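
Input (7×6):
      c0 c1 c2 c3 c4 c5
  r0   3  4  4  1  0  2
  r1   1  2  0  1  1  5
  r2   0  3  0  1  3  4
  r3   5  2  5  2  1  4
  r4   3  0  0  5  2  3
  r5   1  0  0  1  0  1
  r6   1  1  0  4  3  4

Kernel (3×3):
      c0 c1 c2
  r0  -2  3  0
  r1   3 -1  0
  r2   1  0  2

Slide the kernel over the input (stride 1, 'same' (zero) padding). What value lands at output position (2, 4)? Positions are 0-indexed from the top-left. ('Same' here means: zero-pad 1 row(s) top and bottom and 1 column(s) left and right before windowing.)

The receptive field on the zero-padded input at this output position is [1 1 5 / 1 3 4 / 2 1 4]. Elementwise product with the kernel and sum: 1·-2 + 1·3 + 1·3 + 3·-1 + 2·1 + 4·2.

11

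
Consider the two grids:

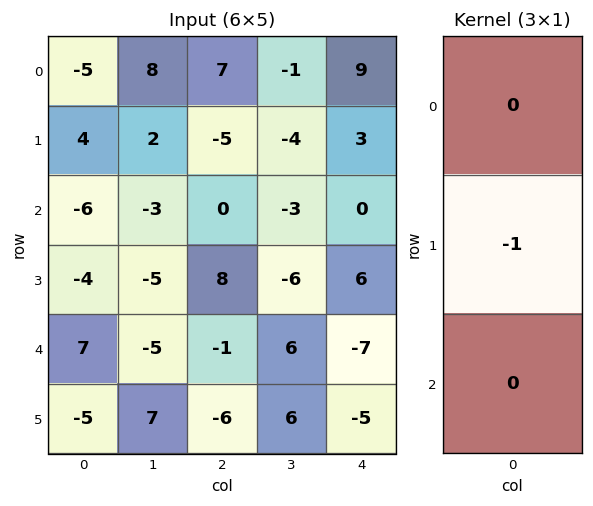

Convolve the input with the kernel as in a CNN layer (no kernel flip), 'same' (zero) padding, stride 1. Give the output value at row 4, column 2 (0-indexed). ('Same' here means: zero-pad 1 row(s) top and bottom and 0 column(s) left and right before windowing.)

The receptive field on the zero-padded input at this output position is [8 / -1 / -6]. Elementwise product with the kernel and sum: -1·-1.

1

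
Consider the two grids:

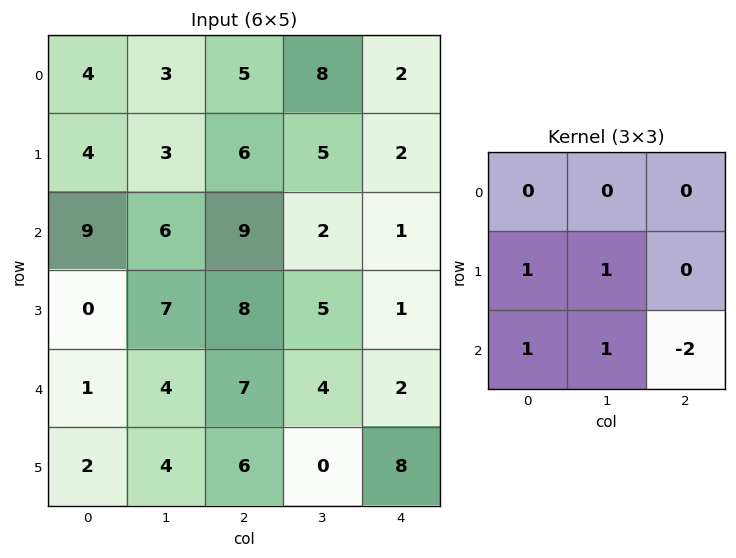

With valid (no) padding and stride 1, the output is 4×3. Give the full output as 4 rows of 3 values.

Output[0,0]: The receptive field on the input at this output position is [4 3 5 / 4 3 6 / 9 6 9]. Elementwise product with the kernel and sum: 4·1 + 3·1 + 9·1 + 6·1 + 9·-2.
Output[0,1]: The receptive field on the input at this output position is [3 5 8 / 3 6 5 / 6 9 2]. Elementwise product with the kernel and sum: 3·1 + 6·1 + 6·1 + 9·1 + 2·-2.

4 20 20
6 20 22
-2 18 20
-1 21 1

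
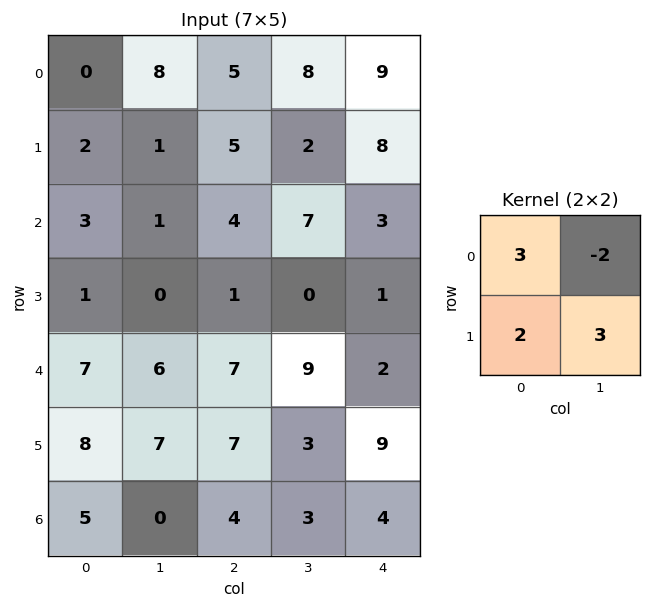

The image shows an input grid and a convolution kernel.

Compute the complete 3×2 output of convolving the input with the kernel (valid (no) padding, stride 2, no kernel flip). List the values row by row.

-9 15
9 0
46 26

Output[0,0]: The receptive field on the input at this output position is [0 8 / 2 1]. Elementwise product with the kernel and sum: 0·3 + 8·-2 + 2·2 + 1·3.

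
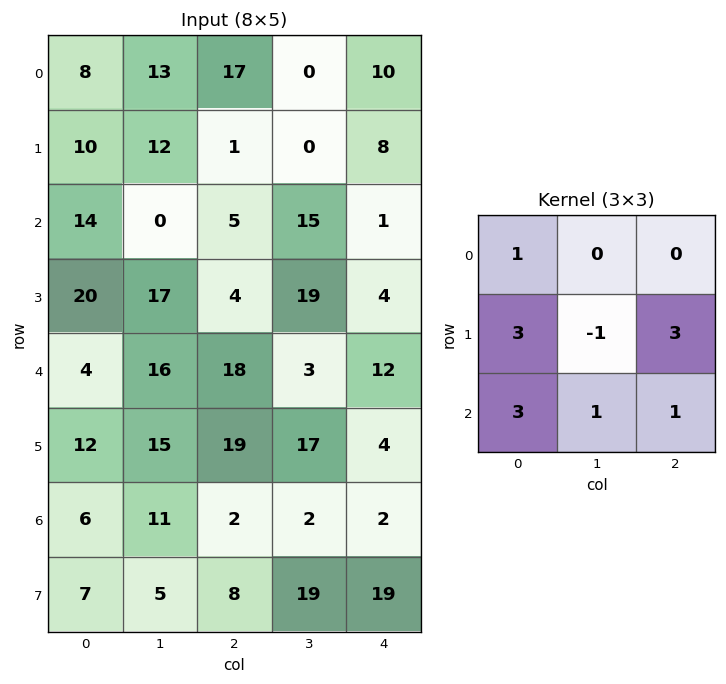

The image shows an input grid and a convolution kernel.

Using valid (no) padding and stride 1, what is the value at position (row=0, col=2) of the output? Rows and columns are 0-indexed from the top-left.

The receptive field on the input at this output position is [17 0 10 / 1 0 8 / 5 15 1]. Elementwise product with the kernel and sum: 17·1 + 1·3 + 0·-1 + 8·3 + 5·3 + 15·1 + 1·1.

75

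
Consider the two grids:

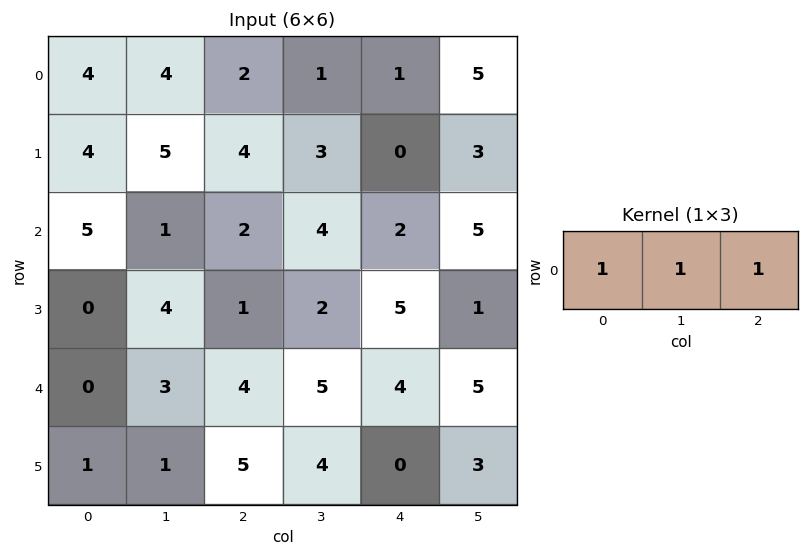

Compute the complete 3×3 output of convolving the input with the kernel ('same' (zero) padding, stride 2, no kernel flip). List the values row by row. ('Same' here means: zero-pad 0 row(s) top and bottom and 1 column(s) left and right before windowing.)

Output[0,0]: The receptive field on the zero-padded input at this output position is [0 4 4]. Elementwise product with the kernel and sum: 0·1 + 4·1 + 4·1.

8 7 7
6 7 11
3 12 14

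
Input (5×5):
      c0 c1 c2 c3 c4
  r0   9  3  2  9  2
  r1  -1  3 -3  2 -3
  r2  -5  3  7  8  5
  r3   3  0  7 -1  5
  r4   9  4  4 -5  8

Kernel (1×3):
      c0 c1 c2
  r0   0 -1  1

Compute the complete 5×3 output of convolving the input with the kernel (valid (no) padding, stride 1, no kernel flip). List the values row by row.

-1 7 -7
-6 5 -5
4 1 -3
7 -8 6
0 -9 13

Output[0,0]: The receptive field on the input at this output position is [9 3 2]. Elementwise product with the kernel and sum: 3·-1 + 2·1.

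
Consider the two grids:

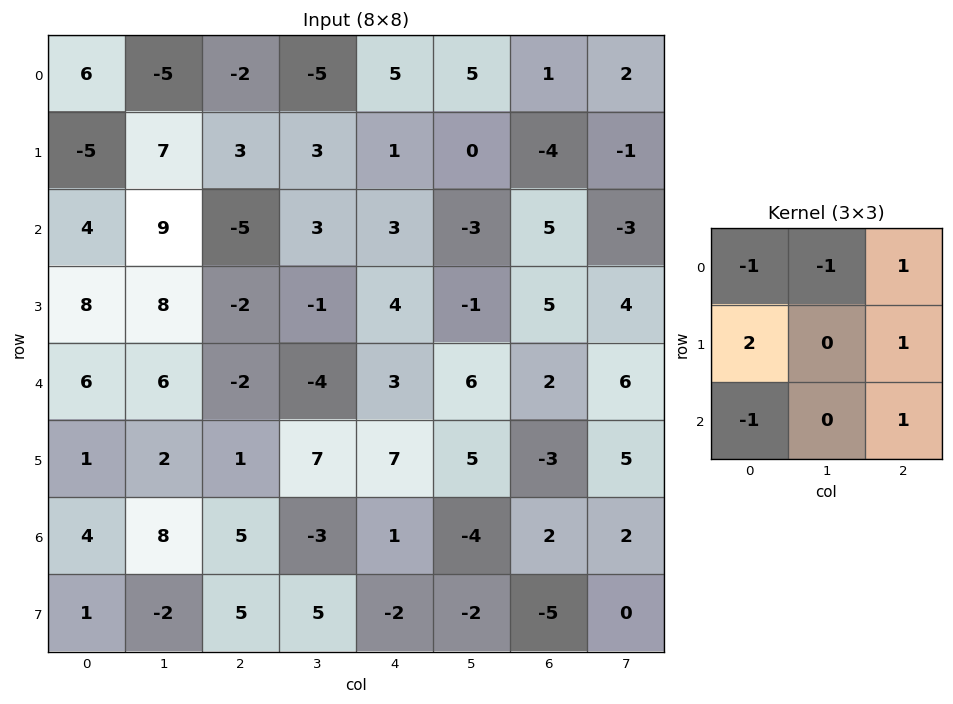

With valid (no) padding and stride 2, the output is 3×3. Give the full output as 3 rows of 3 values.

-19 27 -9
-12 10 17
-10 14 5

Output[0,0]: The receptive field on the input at this output position is [6 -5 -2 / -5 7 3 / 4 9 -5]. Elementwise product with the kernel and sum: 6·-1 + -5·-1 + -2·1 + -5·2 + 3·1 + 4·-1 + -5·1.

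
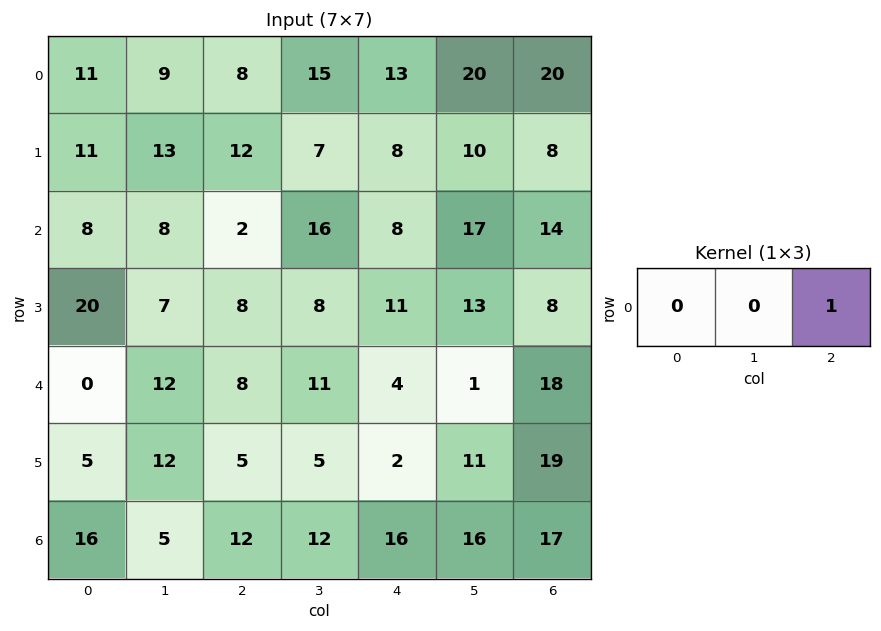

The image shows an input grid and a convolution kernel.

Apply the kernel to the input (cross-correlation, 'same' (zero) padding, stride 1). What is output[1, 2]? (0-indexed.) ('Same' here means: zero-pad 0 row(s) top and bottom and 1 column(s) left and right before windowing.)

The receptive field on the zero-padded input at this output position is [13 12 7]. Elementwise product with the kernel and sum: 7·1.

7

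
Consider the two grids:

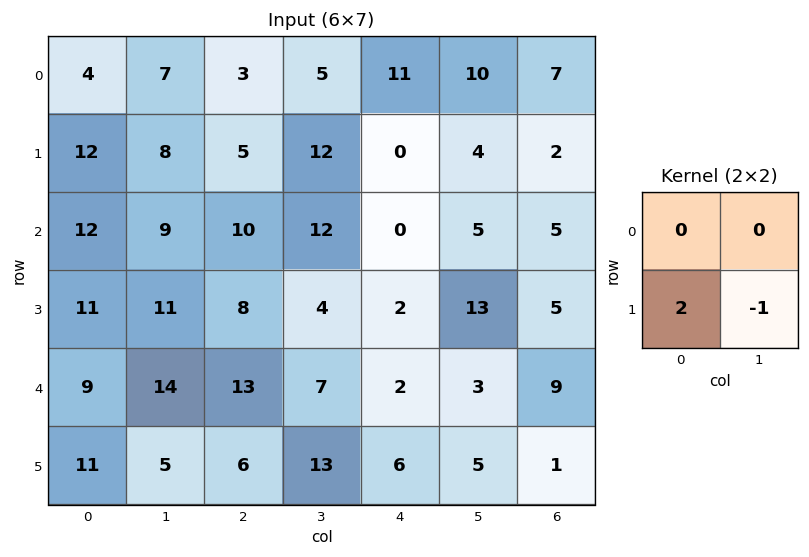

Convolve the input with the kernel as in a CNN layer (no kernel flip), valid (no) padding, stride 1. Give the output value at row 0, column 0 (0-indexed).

16

The receptive field on the input at this output position is [4 7 / 12 8]. Elementwise product with the kernel and sum: 12·2 + 8·-1.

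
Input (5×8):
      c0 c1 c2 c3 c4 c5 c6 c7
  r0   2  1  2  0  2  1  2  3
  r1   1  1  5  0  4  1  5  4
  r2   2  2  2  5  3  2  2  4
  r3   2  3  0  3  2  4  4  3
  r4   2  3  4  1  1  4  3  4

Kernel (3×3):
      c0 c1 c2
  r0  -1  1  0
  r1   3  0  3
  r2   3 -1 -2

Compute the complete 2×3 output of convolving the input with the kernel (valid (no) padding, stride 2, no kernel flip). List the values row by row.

17 20 29
1 18 10

Output[0,0]: The receptive field on the input at this output position is [2 1 2 / 1 1 5 / 2 2 2]. Elementwise product with the kernel and sum: 2·-1 + 1·1 + 1·3 + 5·3 + 2·3 + 2·-1 + 2·-2.
Output[0,1]: The receptive field on the input at this output position is [2 0 2 / 5 0 4 / 2 5 3]. Elementwise product with the kernel and sum: 2·-1 + 0·1 + 5·3 + 4·3 + 2·3 + 5·-1 + 3·-2.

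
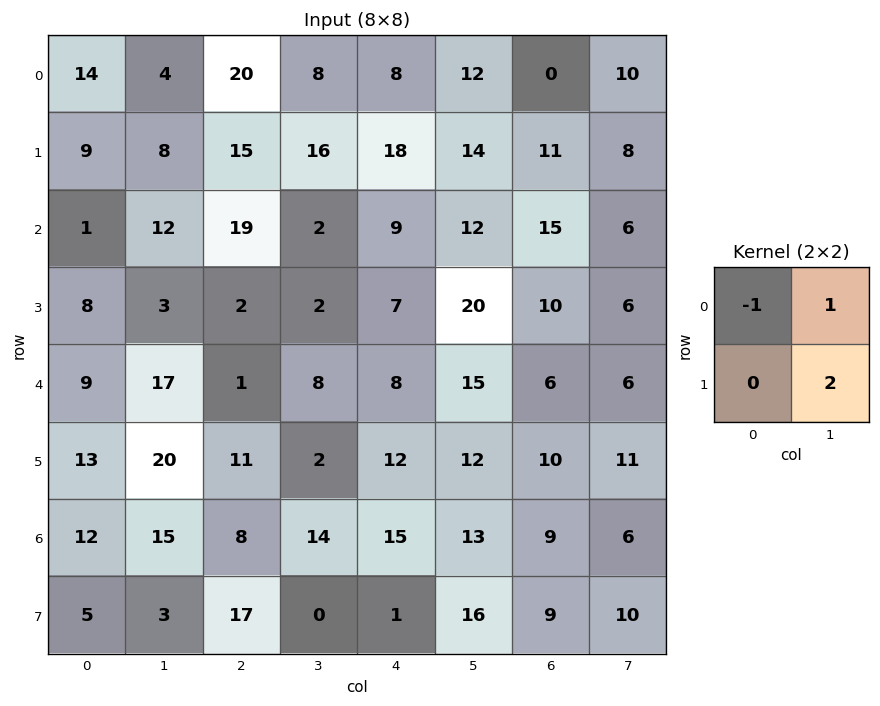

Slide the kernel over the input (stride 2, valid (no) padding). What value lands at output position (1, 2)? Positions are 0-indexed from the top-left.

The receptive field on the input at this output position is [9 12 / 7 20]. Elementwise product with the kernel and sum: 9·-1 + 12·1 + 20·2.

43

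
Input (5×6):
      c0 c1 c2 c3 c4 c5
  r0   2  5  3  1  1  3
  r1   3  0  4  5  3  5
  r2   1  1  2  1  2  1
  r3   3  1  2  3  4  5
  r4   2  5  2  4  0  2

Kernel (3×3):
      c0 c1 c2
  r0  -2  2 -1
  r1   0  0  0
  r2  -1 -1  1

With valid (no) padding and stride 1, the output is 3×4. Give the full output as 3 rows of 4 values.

Output[0,0]: The receptive field on the input at this output position is [2 5 3 / 3 0 4 / 1 1 2]. Elementwise product with the kernel and sum: 2·-2 + 5·2 + 3·-1 + 1·-1 + 1·-1 + 2·1.
Output[0,1]: The receptive field on the input at this output position is [5 3 1 / 0 4 5 / 1 2 1]. Elementwise product with the kernel and sum: 5·-2 + 3·2 + 1·-1 + 1·-1 + 2·-1 + 1·1.

3 -7 -6 -5
-12 3 -2 -11
-7 -2 -10 -1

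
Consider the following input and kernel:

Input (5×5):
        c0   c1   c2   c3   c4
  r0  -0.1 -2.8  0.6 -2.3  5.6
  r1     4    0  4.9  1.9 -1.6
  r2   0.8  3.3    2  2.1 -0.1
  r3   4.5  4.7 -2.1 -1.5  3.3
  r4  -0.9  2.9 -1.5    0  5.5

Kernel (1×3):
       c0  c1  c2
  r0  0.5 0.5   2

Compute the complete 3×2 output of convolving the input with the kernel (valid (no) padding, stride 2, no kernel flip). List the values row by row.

Output[0,0]: The receptive field on the input at this output position is [-0.1 -2.8 0.6]. Elementwise product with the kernel and sum: -0.1·0.5 + -2.8·0.5 + 0.6·2.

-0.25 10.35
6.05 1.85
-2 10.25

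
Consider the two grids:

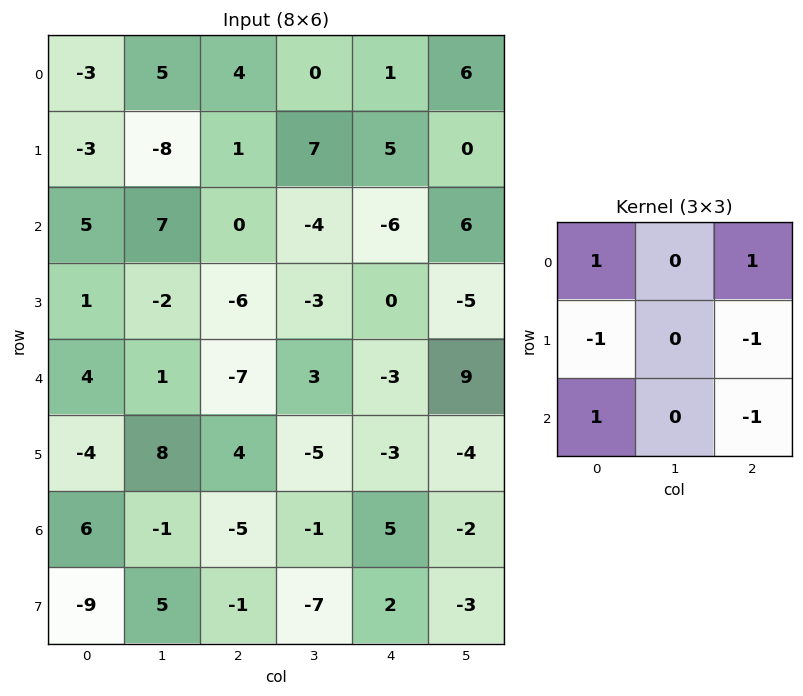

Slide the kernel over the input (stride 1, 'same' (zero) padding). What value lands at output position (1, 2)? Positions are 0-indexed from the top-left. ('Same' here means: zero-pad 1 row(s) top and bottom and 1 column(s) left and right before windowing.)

17

The receptive field on the zero-padded input at this output position is [5 4 0 / -8 1 7 / 7 0 -4]. Elementwise product with the kernel and sum: 5·1 + 0·1 + -8·-1 + 7·-1 + 7·1 + -4·-1.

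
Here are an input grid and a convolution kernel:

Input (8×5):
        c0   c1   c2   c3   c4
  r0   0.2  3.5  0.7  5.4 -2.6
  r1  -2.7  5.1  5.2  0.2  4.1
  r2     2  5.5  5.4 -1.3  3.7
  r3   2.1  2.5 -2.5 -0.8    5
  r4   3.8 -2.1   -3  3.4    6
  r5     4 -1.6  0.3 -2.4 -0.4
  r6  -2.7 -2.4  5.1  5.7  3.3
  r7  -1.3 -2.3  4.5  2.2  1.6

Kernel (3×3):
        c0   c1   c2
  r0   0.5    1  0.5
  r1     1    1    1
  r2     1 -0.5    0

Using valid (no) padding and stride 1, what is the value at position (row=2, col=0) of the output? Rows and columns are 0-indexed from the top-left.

16.15

The receptive field on the input at this output position is [2 5.5 5.4 / 2.1 2.5 -2.5 / 3.8 -2.1 -3]. Elementwise product with the kernel and sum: 2·0.5 + 5.5·1 + 5.4·0.5 + 2.1·1 + 2.5·1 + -2.5·1 + 3.8·1 + -2.1·-0.5.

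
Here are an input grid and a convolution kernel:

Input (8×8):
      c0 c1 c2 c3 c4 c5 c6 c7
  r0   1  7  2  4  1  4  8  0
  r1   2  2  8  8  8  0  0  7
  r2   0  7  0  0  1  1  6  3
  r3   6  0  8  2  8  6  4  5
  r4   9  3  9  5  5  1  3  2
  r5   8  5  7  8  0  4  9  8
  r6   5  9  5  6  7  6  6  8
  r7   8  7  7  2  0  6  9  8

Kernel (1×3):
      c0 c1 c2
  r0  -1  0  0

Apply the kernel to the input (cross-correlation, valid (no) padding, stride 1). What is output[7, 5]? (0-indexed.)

The receptive field on the input at this output position is [6 9 8]. Elementwise product with the kernel and sum: 6·-1.

-6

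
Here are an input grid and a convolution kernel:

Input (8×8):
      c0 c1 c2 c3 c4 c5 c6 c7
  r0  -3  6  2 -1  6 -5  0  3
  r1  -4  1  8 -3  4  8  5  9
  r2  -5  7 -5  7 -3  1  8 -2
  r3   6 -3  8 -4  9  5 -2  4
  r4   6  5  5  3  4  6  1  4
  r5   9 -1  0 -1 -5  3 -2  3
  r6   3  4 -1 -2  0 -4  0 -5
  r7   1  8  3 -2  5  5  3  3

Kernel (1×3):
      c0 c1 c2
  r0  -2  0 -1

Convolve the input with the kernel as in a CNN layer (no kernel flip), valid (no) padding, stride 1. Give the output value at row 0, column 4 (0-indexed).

The receptive field on the input at this output position is [6 -5 0]. Elementwise product with the kernel and sum: 6·-2 + 0·-1.

-12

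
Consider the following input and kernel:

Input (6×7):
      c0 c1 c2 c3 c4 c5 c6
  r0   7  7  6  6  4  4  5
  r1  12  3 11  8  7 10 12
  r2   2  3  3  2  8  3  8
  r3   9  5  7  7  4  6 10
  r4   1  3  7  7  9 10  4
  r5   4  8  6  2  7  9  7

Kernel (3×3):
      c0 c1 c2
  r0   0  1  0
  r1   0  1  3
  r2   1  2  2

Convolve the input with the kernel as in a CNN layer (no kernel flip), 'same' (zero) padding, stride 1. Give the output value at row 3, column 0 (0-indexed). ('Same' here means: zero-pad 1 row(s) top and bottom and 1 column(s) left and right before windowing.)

The receptive field on the zero-padded input at this output position is [0 2 3 / 0 9 5 / 0 1 3]. Elementwise product with the kernel and sum: 2·1 + 9·1 + 5·3 + 0·1 + 1·2 + 3·2.

34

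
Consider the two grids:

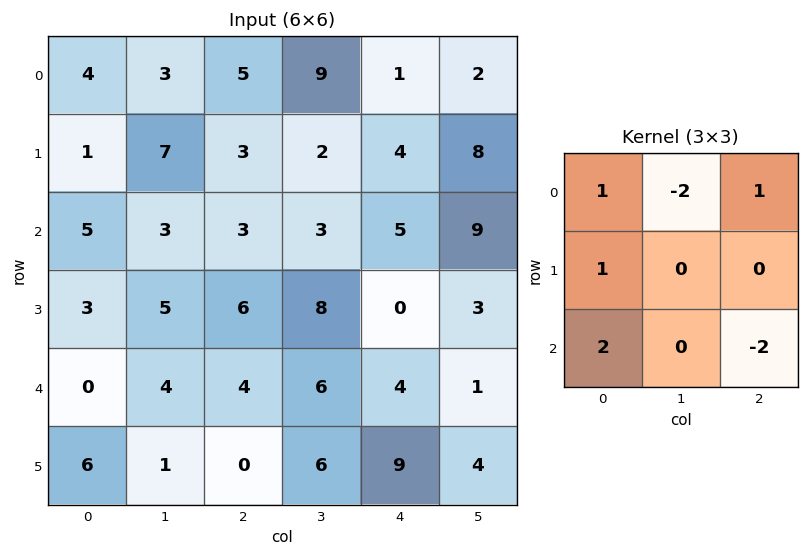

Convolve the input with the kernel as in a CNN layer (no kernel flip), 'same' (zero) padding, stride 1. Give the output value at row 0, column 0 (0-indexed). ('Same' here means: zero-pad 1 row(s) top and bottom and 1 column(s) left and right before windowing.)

The receptive field on the zero-padded input at this output position is [0 0 0 / 0 4 3 / 0 1 7]. Elementwise product with the kernel and sum: 0·1 + 0·-2 + 0·1 + 0·1 + 0·2 + 7·-2.

-14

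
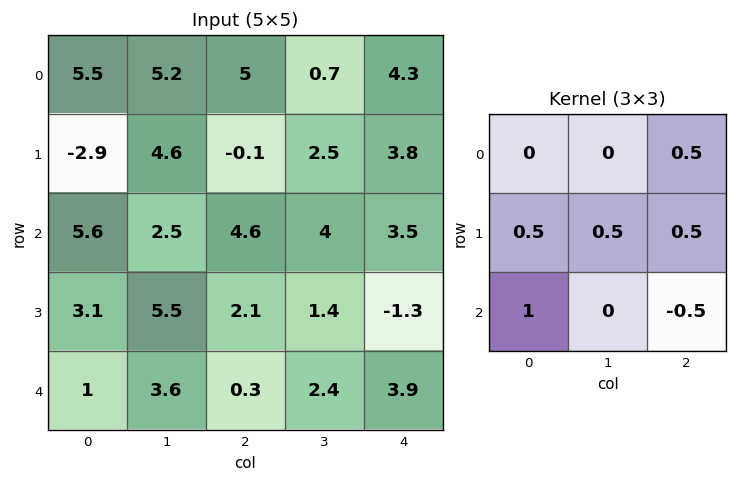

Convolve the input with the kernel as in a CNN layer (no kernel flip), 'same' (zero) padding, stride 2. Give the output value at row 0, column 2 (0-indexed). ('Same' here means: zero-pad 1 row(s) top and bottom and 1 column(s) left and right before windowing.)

The receptive field on the zero-padded input at this output position is [0 0 0 / 0.7 4.3 0 / 2.5 3.8 0]. Elementwise product with the kernel and sum: 0·0.5 + 0.7·0.5 + 4.3·0.5 + 0·0.5 + 2.5·1 + 0·-0.5.

5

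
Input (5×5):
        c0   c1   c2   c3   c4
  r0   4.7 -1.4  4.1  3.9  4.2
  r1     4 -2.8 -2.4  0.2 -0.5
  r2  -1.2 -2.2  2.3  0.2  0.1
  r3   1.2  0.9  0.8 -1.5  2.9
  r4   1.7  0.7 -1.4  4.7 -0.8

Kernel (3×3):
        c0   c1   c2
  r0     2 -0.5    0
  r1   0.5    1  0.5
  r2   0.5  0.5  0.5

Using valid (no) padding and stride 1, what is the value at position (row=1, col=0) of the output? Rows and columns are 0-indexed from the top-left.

9.2

The receptive field on the input at this output position is [4 -2.8 -2.4 / -1.2 -2.2 2.3 / 1.2 0.9 0.8]. Elementwise product with the kernel and sum: 4·2 + -2.8·-0.5 + -1.2·0.5 + -2.2·1 + 2.3·0.5 + 1.2·0.5 + 0.9·0.5 + 0.8·0.5.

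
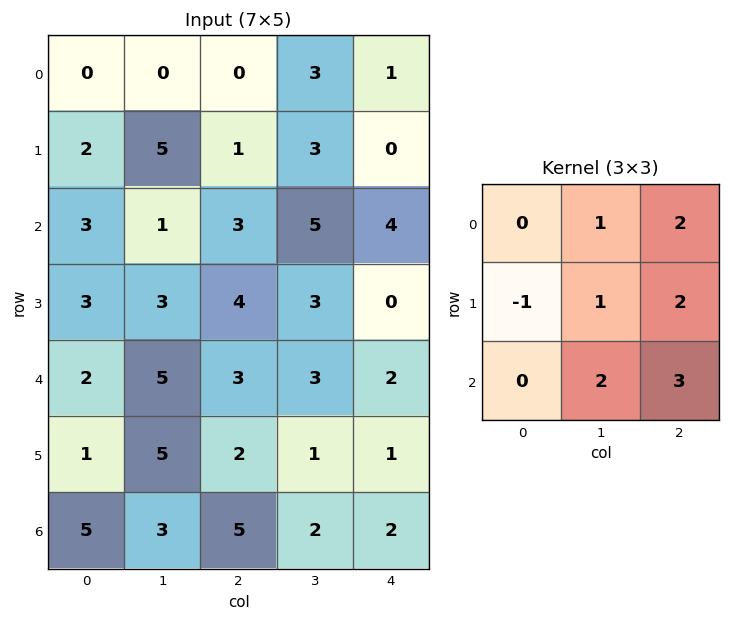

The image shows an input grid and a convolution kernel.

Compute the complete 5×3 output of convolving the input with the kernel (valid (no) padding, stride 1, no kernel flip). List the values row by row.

16 29 29
29 36 19
34 35 24
36 21 12
40 24 18

Output[0,0]: The receptive field on the input at this output position is [0 0 0 / 2 5 1 / 3 1 3]. Elementwise product with the kernel and sum: 0·1 + 0·2 + 2·-1 + 5·1 + 1·2 + 1·2 + 3·3.
Output[0,1]: The receptive field on the input at this output position is [0 0 3 / 5 1 3 / 1 3 5]. Elementwise product with the kernel and sum: 0·1 + 3·2 + 5·-1 + 1·1 + 3·2 + 3·2 + 5·3.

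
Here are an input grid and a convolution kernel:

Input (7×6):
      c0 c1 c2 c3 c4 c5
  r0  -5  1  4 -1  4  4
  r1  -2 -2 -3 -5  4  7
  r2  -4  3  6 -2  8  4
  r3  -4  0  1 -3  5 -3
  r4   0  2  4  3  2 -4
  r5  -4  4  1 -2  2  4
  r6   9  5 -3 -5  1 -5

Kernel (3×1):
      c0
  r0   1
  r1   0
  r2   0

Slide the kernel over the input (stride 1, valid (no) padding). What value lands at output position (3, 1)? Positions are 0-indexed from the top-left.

0

The receptive field on the input at this output position is [0 / 2 / 4]. Elementwise product with the kernel and sum: 0·1.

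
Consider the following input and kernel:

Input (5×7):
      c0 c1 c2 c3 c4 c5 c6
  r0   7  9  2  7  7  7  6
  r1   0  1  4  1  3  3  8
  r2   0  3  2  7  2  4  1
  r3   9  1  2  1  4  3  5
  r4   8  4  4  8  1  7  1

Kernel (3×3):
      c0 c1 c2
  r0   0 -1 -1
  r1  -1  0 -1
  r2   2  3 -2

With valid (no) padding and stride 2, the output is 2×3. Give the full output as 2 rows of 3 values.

Output[0,0]: The receptive field on the input at this output position is [7 9 2 / 0 1 4 / 0 3 2]. Elementwise product with the kernel and sum: 9·-1 + 2·-1 + 0·-1 + 4·-1 + 0·2 + 3·3 + 2·-2.
Output[0,1]: The receptive field on the input at this output position is [2 7 7 / 4 1 3 / 2 7 2]. Elementwise product with the kernel and sum: 7·-1 + 7·-1 + 4·-1 + 3·-1 + 2·2 + 7·3 + 2·-2.

-10 0 -10
4 15 7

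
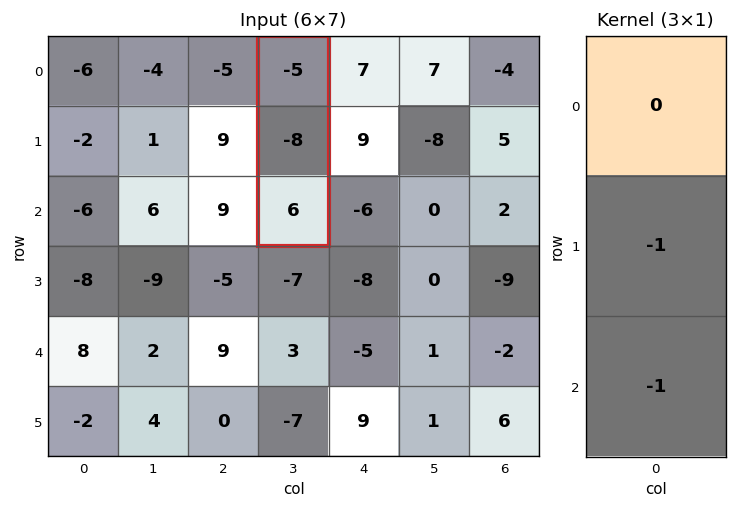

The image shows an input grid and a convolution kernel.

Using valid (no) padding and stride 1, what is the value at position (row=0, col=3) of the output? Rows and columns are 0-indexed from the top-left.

The receptive field on the input at this output position is [-5 / -8 / 6]. Elementwise product with the kernel and sum: -8·-1 + 6·-1.

2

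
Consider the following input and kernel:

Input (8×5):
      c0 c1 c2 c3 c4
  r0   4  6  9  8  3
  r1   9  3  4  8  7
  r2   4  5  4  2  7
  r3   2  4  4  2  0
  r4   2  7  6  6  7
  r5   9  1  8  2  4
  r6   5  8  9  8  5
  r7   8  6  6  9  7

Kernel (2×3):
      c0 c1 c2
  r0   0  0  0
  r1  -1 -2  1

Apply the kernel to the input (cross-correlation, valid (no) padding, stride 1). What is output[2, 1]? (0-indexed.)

The receptive field on the input at this output position is [5 4 2 / 4 4 2]. Elementwise product with the kernel and sum: 4·-1 + 4·-2 + 2·1.

-10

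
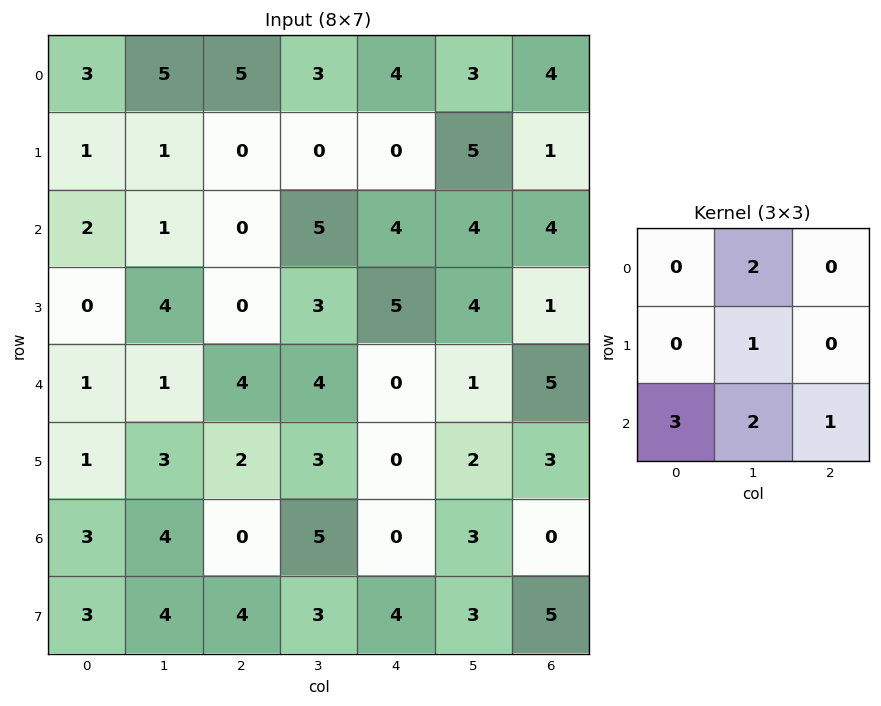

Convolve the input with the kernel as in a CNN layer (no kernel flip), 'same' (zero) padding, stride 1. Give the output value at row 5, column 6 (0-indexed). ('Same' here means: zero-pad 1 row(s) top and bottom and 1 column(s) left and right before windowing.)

22

The receptive field on the zero-padded input at this output position is [1 5 0 / 2 3 0 / 3 0 0]. Elementwise product with the kernel and sum: 5·2 + 3·1 + 3·3 + 0·2 + 0·1.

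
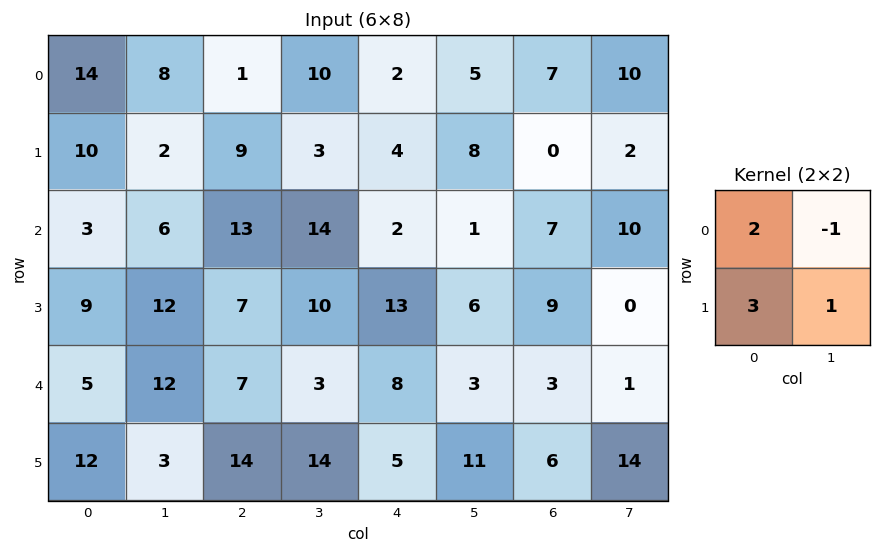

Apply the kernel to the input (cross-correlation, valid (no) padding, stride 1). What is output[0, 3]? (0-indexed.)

31

The receptive field on the input at this output position is [10 2 / 3 4]. Elementwise product with the kernel and sum: 10·2 + 2·-1 + 3·3 + 4·1.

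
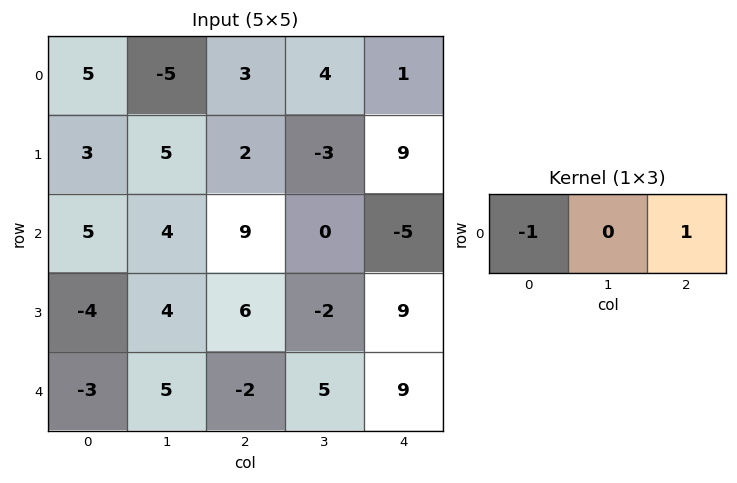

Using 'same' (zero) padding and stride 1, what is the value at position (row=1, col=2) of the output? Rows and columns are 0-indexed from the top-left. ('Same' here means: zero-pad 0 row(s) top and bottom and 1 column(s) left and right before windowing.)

-8

The receptive field on the zero-padded input at this output position is [5 2 -3]. Elementwise product with the kernel and sum: 5·-1 + -3·1.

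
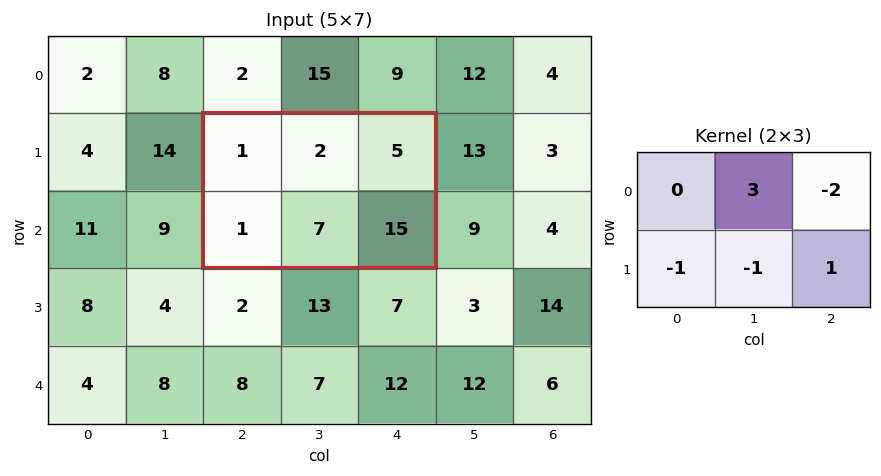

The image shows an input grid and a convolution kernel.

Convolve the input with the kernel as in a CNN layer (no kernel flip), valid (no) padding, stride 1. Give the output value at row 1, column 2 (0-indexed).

3

The receptive field on the input at this output position is [1 2 5 / 1 7 15]. Elementwise product with the kernel and sum: 2·3 + 5·-2 + 1·-1 + 7·-1 + 15·1.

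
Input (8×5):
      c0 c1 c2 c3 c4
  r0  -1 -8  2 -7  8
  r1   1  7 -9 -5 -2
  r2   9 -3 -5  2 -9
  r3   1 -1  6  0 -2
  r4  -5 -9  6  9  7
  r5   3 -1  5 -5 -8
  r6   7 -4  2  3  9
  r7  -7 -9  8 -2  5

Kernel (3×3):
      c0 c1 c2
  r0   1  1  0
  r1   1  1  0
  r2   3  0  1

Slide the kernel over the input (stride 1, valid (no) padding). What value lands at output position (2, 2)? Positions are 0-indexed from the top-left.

28

The receptive field on the input at this output position is [-5 2 -9 / 6 0 -2 / 6 9 7]. Elementwise product with the kernel and sum: -5·1 + 2·1 + 6·1 + 0·1 + 6·3 + 7·1.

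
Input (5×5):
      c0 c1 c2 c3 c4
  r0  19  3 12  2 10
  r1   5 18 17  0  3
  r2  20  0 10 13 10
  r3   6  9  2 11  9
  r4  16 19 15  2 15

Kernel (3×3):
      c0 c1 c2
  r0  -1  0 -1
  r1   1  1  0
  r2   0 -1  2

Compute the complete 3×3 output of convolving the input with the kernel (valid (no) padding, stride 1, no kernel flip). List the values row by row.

12 46 2
-7 12 10
-4 -13 21

Output[0,0]: The receptive field on the input at this output position is [19 3 12 / 5 18 17 / 20 0 10]. Elementwise product with the kernel and sum: 19·-1 + 12·-1 + 5·1 + 18·1 + 0·-1 + 10·2.
Output[0,1]: The receptive field on the input at this output position is [3 12 2 / 18 17 0 / 0 10 13]. Elementwise product with the kernel and sum: 3·-1 + 2·-1 + 18·1 + 17·1 + 10·-1 + 13·2.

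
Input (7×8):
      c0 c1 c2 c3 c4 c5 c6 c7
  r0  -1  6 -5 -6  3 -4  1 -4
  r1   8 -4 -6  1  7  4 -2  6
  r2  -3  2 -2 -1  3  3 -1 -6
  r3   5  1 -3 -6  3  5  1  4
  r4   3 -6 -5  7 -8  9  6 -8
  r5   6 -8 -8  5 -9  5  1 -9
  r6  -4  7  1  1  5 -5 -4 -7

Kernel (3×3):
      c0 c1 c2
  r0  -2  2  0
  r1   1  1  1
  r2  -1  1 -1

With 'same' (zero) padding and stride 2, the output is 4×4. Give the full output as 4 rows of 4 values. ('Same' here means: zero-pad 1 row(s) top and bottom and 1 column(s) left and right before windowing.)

Output[0,0]: The receptive field on the zero-padded input at this output position is [0 0 0 / 0 -1 6 / 0 8 -4]. Elementwise product with the kernel and sum: 0·-2 + 0·2 + 0·1 + -1·1 + 6·1 + 0·-1 + 8·1 + -4·-1.

17 -8 -5 -19
19 -3 21 -24
21 -17 7 4
15 9 -27 -24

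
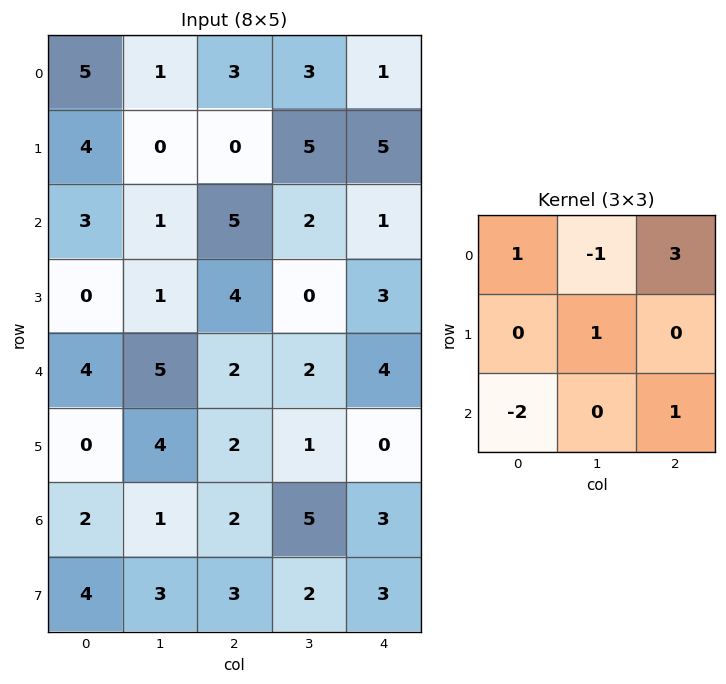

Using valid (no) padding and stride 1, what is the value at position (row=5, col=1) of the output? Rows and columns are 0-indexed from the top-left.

3

The receptive field on the input at this output position is [4 2 1 / 1 2 5 / 3 3 2]. Elementwise product with the kernel and sum: 4·1 + 2·-1 + 1·3 + 2·1 + 3·-2 + 2·1.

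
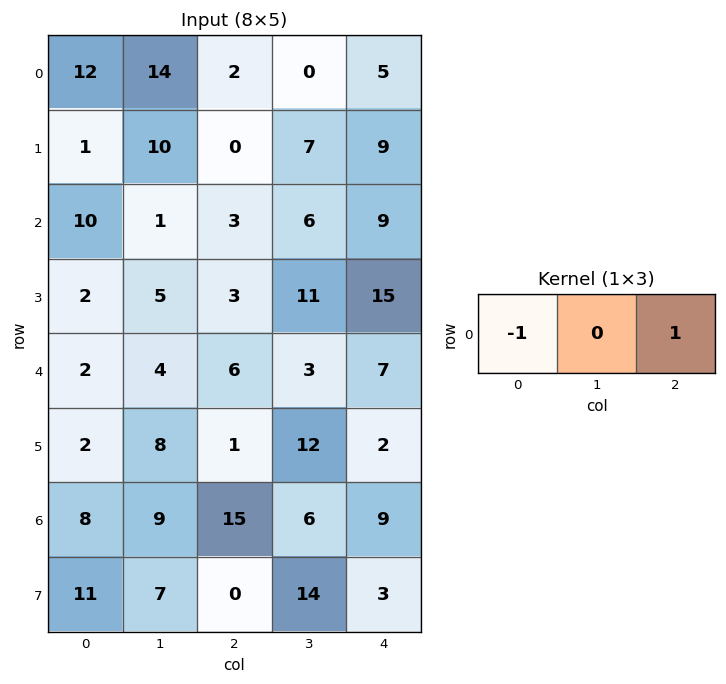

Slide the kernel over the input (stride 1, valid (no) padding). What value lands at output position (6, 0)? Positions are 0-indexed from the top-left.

7

The receptive field on the input at this output position is [8 9 15]. Elementwise product with the kernel and sum: 8·-1 + 15·1.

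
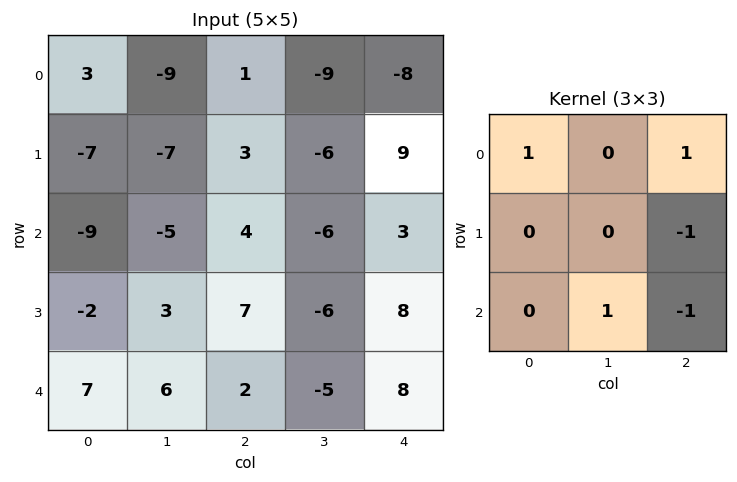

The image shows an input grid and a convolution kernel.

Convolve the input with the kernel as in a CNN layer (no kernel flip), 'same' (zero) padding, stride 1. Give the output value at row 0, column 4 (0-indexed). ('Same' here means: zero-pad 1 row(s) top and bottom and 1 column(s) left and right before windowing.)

9

The receptive field on the zero-padded input at this output position is [0 0 0 / -9 -8 0 / -6 9 0]. Elementwise product with the kernel and sum: 0·1 + 0·1 + 0·-1 + 9·1 + 0·-1.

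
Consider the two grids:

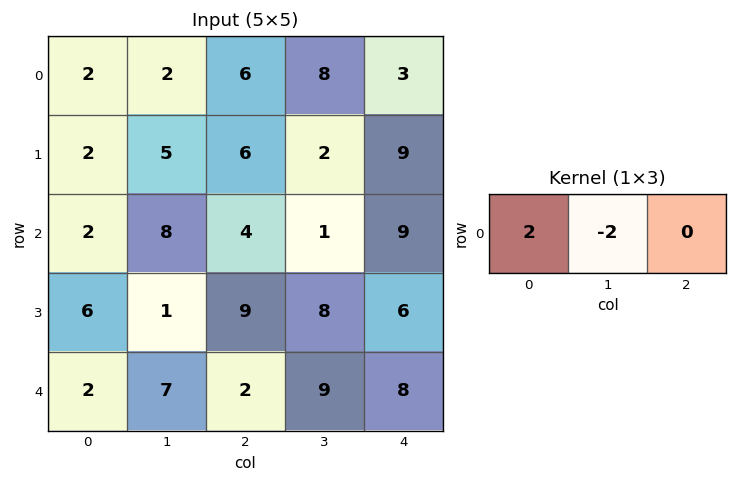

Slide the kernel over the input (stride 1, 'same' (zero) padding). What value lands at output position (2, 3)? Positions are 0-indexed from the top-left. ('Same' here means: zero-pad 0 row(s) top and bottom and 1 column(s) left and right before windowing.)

6

The receptive field on the zero-padded input at this output position is [4 1 9]. Elementwise product with the kernel and sum: 4·2 + 1·-2.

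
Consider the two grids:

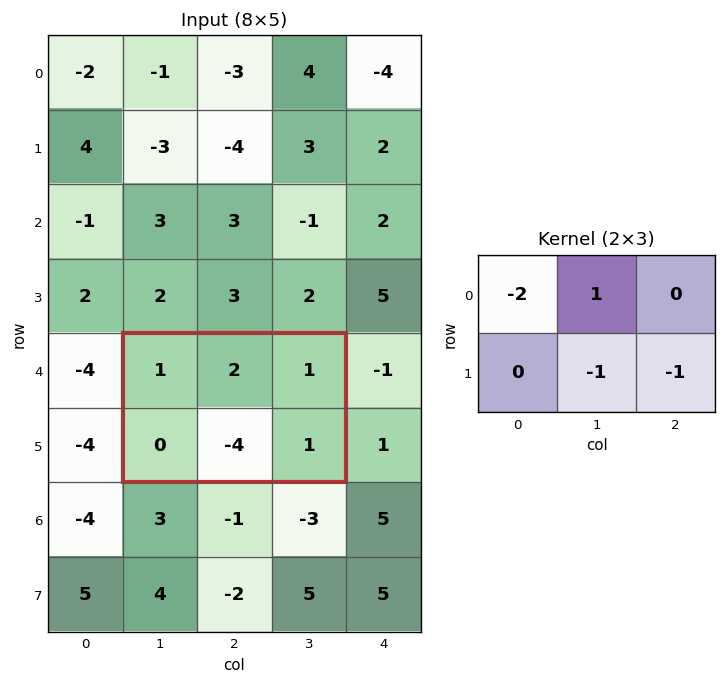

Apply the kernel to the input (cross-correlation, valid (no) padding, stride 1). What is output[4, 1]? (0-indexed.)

The receptive field on the input at this output position is [1 2 1 / 0 -4 1]. Elementwise product with the kernel and sum: 1·-2 + 2·1 + -4·-1 + 1·-1.

3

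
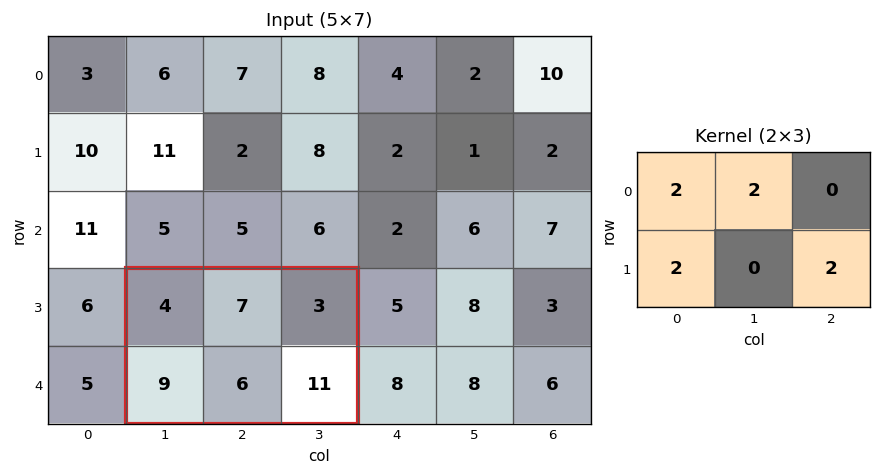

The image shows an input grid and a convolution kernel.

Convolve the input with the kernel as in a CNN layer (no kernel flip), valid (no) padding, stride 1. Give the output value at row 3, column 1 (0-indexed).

62

The receptive field on the input at this output position is [4 7 3 / 9 6 11]. Elementwise product with the kernel and sum: 4·2 + 7·2 + 9·2 + 11·2.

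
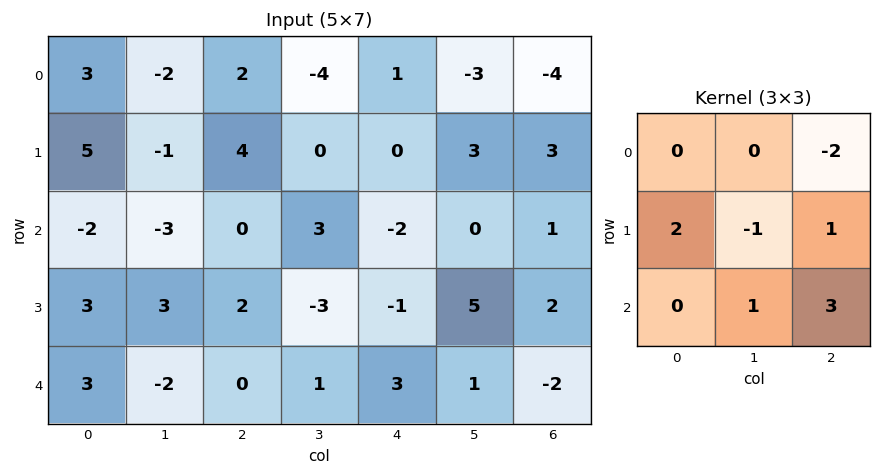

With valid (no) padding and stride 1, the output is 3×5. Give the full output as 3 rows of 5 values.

Output[0,0]: The receptive field on the input at this output position is [3 -2 2 / 5 -1 4 / -2 -3 0]. Elementwise product with the kernel and sum: 2·-2 + 5·2 + -1·-1 + 4·1 + -3·1 + 0·3.
Output[0,1]: The receptive field on the input at this output position is [-2 2 -4 / -1 4 0 / -3 0 3]. Elementwise product with the kernel and sum: -4·-2 + -1·2 + 4·-1 + 0·1 + 0·1 + 3·3.

8 11 3 7 11
0 -10 -11 16 2
3 -2 20 6 -12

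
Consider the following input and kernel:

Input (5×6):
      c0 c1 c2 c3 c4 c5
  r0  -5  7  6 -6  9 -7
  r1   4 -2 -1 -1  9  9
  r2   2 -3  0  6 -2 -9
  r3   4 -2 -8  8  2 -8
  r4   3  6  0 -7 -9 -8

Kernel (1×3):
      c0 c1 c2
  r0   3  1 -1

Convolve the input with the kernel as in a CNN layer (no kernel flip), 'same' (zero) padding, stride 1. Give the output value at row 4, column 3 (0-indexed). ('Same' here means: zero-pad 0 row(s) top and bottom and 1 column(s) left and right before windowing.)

The receptive field on the zero-padded input at this output position is [0 -7 -9]. Elementwise product with the kernel and sum: 0·3 + -7·1 + -9·-1.

2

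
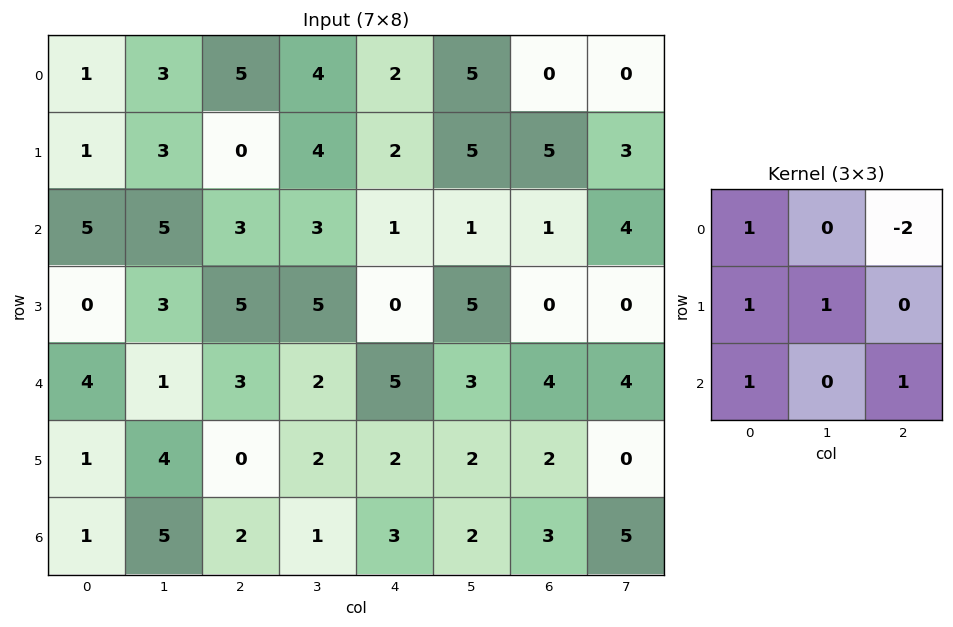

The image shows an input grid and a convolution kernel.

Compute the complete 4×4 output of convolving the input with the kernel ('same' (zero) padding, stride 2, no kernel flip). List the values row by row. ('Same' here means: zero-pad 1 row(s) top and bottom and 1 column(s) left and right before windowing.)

Output[0,0]: The receptive field on the zero-padded input at this output position is [0 0 0 / 0 1 3 / 0 1 3]. Elementwise product with the kernel and sum: 0·1 + 0·-2 + 0·1 + 1·1 + 0·1 + 3·1.

4 15 15 13
2 11 8 6
2 3 6 14
-7 7 2 7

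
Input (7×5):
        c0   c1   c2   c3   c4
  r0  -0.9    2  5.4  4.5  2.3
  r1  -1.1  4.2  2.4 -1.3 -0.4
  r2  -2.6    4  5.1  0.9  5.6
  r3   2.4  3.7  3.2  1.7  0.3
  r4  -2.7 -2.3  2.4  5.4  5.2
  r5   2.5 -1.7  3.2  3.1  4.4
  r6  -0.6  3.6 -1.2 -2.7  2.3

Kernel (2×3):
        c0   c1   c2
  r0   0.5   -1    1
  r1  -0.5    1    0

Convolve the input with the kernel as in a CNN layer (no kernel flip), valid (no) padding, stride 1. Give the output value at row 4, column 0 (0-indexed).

0.4

The receptive field on the input at this output position is [-2.7 -2.3 2.4 / 2.5 -1.7 3.2]. Elementwise product with the kernel and sum: -2.7·0.5 + -2.3·-1 + 2.4·1 + 2.5·-0.5 + -1.7·1.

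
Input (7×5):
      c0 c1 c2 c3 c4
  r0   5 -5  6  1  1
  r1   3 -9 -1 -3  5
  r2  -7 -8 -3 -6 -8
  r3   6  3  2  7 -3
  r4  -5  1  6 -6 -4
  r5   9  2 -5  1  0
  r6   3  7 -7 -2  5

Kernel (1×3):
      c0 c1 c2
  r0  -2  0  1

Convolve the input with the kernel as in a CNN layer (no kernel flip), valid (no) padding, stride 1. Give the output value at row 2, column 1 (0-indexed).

10

The receptive field on the input at this output position is [-8 -3 -6]. Elementwise product with the kernel and sum: -8·-2 + -6·1.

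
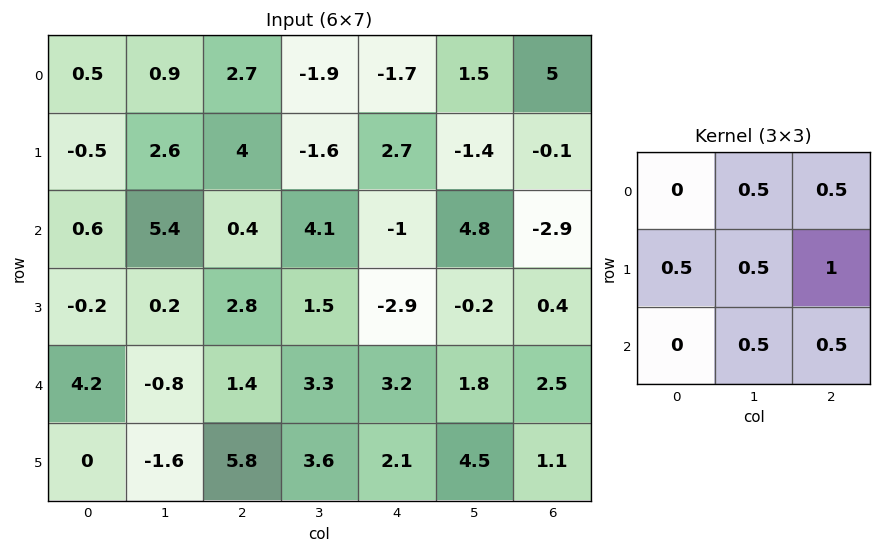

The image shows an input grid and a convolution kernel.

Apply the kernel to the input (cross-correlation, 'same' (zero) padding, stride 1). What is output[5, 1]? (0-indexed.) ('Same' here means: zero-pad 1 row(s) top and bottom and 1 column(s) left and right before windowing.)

The receptive field on the zero-padded input at this output position is [4.2 -0.8 1.4 / 0 -1.6 5.8 / 0 0 0]. Elementwise product with the kernel and sum: -0.8·0.5 + 1.4·0.5 + 0·0.5 + -1.6·0.5 + 5.8·1 + 0·0.5 + 0·0.5.

5.3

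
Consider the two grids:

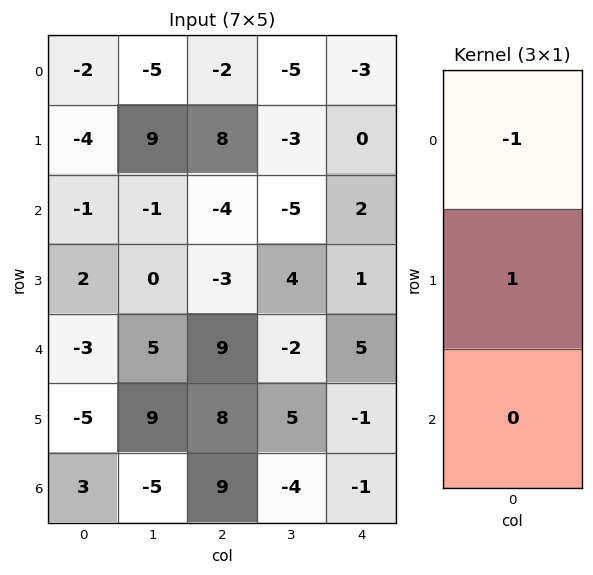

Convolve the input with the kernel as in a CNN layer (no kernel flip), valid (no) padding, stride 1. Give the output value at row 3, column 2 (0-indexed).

The receptive field on the input at this output position is [-3 / 9 / 8]. Elementwise product with the kernel and sum: -3·-1 + 9·1.

12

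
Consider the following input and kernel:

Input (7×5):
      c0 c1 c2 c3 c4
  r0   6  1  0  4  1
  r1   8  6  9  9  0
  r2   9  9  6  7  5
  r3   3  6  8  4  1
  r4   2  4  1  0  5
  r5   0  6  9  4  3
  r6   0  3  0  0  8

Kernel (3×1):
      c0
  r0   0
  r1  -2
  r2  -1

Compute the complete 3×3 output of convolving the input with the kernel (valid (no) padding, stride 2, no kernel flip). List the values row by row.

Output[0,0]: The receptive field on the input at this output position is [6 / 8 / 9]. Elementwise product with the kernel and sum: 8·-2 + 9·-1.

-25 -24 -5
-8 -17 -7
0 -18 -14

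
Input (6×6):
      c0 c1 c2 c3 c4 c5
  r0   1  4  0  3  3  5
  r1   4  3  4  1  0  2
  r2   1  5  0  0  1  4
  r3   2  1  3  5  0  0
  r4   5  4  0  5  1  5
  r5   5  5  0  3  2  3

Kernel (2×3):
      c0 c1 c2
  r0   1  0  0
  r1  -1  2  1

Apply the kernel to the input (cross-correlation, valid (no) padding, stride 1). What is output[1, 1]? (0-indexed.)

The receptive field on the input at this output position is [3 4 1 / 5 0 0]. Elementwise product with the kernel and sum: 3·1 + 5·-1 + 0·2 + 0·1.

-2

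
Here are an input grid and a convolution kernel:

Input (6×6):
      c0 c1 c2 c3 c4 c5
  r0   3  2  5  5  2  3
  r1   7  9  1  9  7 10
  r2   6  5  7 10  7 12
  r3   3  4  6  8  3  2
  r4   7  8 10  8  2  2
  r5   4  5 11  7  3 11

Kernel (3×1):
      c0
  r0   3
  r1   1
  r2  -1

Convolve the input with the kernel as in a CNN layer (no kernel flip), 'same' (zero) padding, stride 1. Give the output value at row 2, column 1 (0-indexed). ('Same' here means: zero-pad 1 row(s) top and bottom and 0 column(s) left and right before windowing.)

The receptive field on the zero-padded input at this output position is [9 / 5 / 4]. Elementwise product with the kernel and sum: 9·3 + 5·1 + 4·-1.

28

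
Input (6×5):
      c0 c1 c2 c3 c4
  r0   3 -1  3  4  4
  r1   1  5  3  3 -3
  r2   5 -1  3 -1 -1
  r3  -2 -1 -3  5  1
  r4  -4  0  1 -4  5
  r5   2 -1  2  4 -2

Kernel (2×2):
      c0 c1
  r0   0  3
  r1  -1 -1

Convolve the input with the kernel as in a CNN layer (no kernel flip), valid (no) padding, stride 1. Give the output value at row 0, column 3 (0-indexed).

The receptive field on the input at this output position is [4 4 / 3 -3]. Elementwise product with the kernel and sum: 4·3 + 3·-1 + -3·-1.

12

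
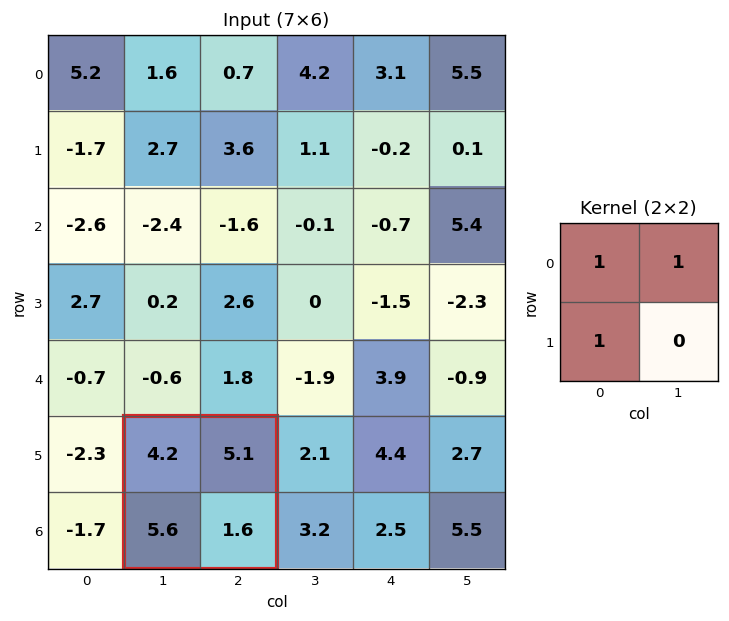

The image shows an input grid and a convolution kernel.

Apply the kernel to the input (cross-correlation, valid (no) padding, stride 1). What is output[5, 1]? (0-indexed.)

The receptive field on the input at this output position is [4.2 5.1 / 5.6 1.6]. Elementwise product with the kernel and sum: 4.2·1 + 5.1·1 + 5.6·1.

14.9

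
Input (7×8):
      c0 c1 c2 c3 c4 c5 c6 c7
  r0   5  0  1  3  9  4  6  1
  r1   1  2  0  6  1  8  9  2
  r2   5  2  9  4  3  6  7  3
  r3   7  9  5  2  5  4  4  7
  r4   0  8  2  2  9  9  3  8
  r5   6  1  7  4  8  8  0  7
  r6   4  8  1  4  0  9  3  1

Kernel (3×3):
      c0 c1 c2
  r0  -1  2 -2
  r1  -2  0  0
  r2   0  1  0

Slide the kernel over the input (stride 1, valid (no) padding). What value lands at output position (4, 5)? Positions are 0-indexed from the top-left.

-32

The receptive field on the input at this output position is [9 3 8 / 8 0 7 / 9 3 1]. Elementwise product with the kernel and sum: 9·-1 + 3·2 + 8·-2 + 8·-2 + 3·1.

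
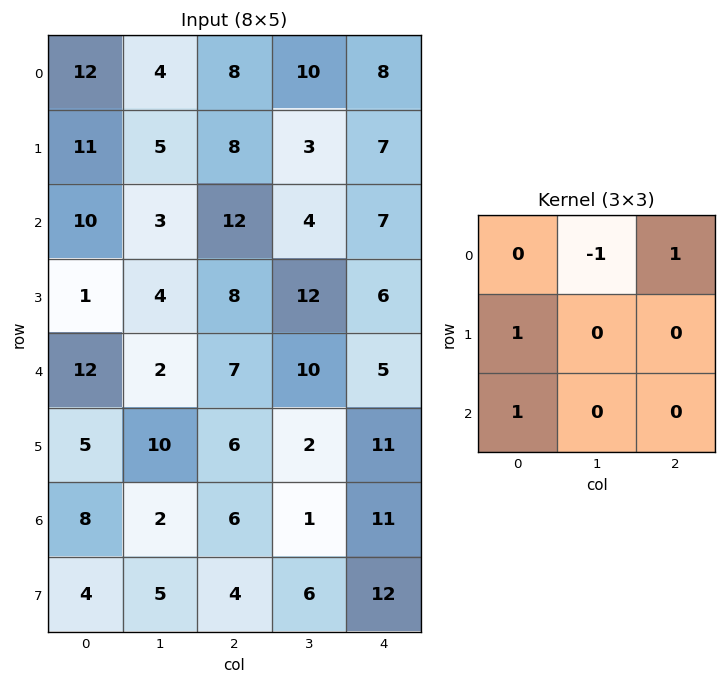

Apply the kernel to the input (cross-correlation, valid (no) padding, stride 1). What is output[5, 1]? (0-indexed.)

The receptive field on the input at this output position is [10 6 2 / 2 6 1 / 5 4 6]. Elementwise product with the kernel and sum: 6·-1 + 2·1 + 2·1 + 5·1.

3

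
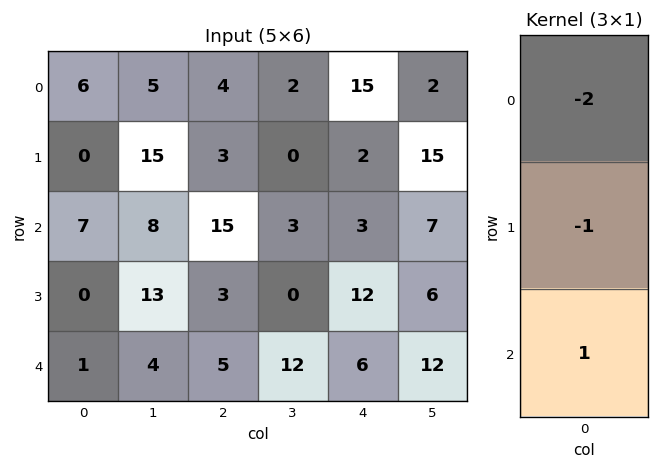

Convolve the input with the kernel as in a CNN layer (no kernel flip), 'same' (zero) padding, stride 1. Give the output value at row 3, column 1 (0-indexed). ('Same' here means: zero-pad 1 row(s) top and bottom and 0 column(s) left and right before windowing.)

-25

The receptive field on the zero-padded input at this output position is [8 / 13 / 4]. Elementwise product with the kernel and sum: 8·-2 + 13·-1 + 4·1.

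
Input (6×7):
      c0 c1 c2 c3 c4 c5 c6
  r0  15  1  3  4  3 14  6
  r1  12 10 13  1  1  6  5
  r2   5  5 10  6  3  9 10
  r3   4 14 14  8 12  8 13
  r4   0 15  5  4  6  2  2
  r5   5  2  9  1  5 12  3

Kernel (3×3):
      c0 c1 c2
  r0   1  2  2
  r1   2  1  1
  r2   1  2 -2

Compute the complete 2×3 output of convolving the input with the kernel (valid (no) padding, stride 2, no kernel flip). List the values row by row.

65 61 57
91 77 92

Output[0,0]: The receptive field on the input at this output position is [15 1 3 / 12 10 13 / 5 5 10]. Elementwise product with the kernel and sum: 15·1 + 1·2 + 3·2 + 12·2 + 10·1 + 13·1 + 5·1 + 5·2 + 10·-2.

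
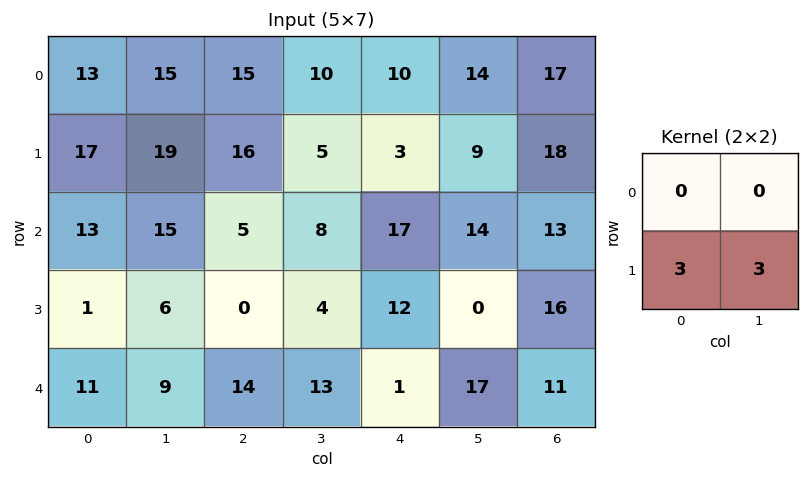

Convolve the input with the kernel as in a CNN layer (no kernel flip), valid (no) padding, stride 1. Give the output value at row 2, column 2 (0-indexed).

12

The receptive field on the input at this output position is [5 8 / 0 4]. Elementwise product with the kernel and sum: 0·3 + 4·3.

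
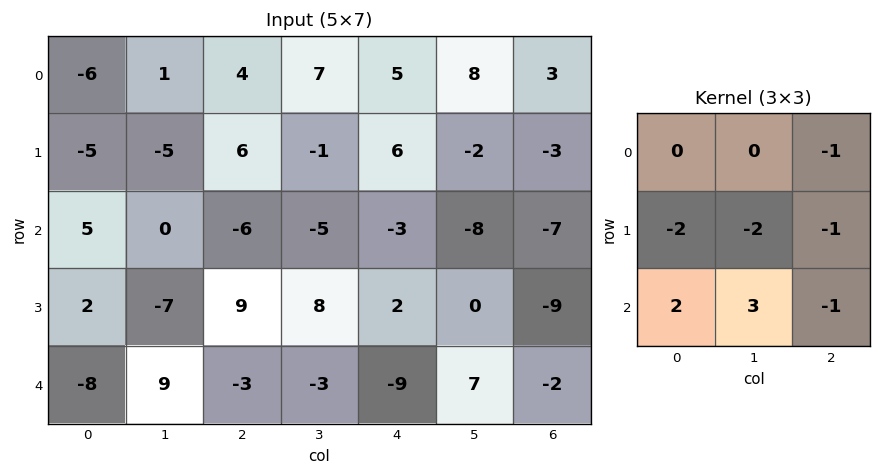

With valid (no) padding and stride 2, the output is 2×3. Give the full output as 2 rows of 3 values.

Output[0,0]: The receptive field on the input at this output position is [-6 1 4 / -5 -5 6 / 5 0 -6]. Elementwise product with the kernel and sum: 4·-1 + -5·-2 + -5·-2 + 6·-1 + 5·2 + 0·3 + -6·-1.
Output[0,1]: The receptive field on the input at this output position is [4 7 5 / 6 -1 6 / -6 -5 -3]. Elementwise product with the kernel and sum: 5·-1 + 6·-2 + -1·-2 + 6·-1 + -6·2 + -5·3 + -3·-1.

26 -45 -31
21 -39 17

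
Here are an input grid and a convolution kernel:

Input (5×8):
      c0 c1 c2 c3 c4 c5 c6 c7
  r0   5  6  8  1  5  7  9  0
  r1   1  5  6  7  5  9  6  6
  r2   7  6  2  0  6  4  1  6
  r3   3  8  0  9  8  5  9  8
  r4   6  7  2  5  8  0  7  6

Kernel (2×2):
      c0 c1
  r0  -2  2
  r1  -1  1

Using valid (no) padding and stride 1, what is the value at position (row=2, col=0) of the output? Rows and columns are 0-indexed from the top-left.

The receptive field on the input at this output position is [7 6 / 3 8]. Elementwise product with the kernel and sum: 7·-2 + 6·2 + 3·-1 + 8·1.

3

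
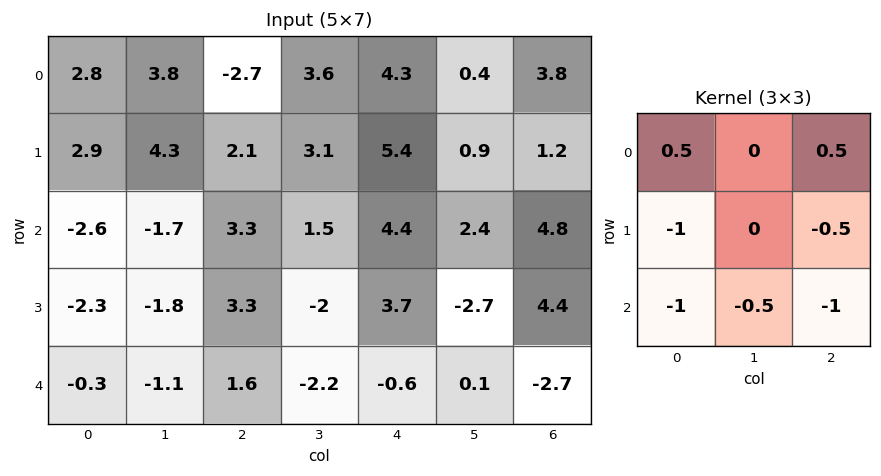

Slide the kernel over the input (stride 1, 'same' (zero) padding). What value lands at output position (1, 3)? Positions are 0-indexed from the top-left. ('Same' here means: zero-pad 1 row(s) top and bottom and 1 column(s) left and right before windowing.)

-12.45

The receptive field on the zero-padded input at this output position is [-2.7 3.6 4.3 / 2.1 3.1 5.4 / 3.3 1.5 4.4]. Elementwise product with the kernel and sum: -2.7·0.5 + 4.3·0.5 + 2.1·-1 + 5.4·-0.5 + 3.3·-1 + 1.5·-0.5 + 4.4·-1.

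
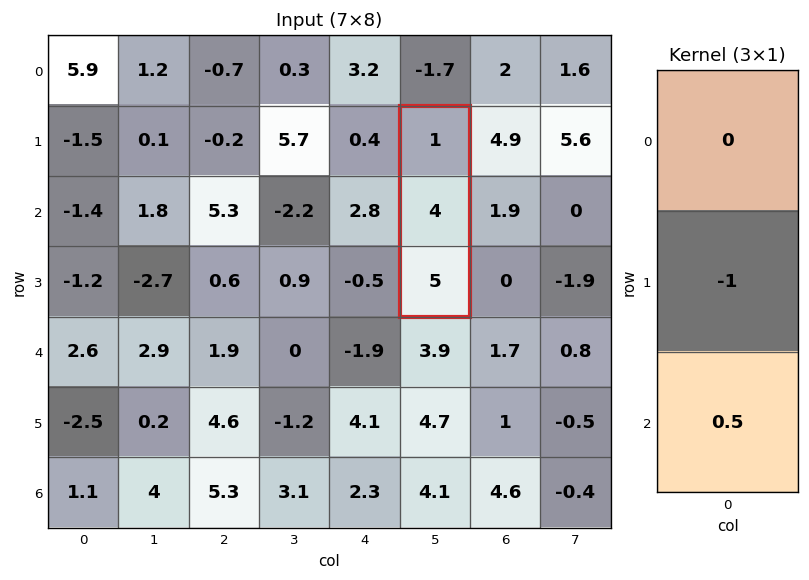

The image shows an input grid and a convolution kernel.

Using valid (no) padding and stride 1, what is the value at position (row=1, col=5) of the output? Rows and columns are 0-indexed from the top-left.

The receptive field on the input at this output position is [1 / 4 / 5]. Elementwise product with the kernel and sum: 4·-1 + 5·0.5.

-1.5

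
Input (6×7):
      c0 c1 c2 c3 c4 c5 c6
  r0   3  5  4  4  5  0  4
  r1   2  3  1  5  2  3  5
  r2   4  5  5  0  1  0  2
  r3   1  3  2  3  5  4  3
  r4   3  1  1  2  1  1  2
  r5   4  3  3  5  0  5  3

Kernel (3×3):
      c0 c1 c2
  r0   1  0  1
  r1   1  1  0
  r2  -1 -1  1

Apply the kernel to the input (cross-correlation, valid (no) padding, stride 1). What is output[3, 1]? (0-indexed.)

The receptive field on the input at this output position is [3 2 3 / 1 1 2 / 3 3 5]. Elementwise product with the kernel and sum: 3·1 + 3·1 + 1·1 + 1·1 + 3·-1 + 3·-1 + 5·1.

7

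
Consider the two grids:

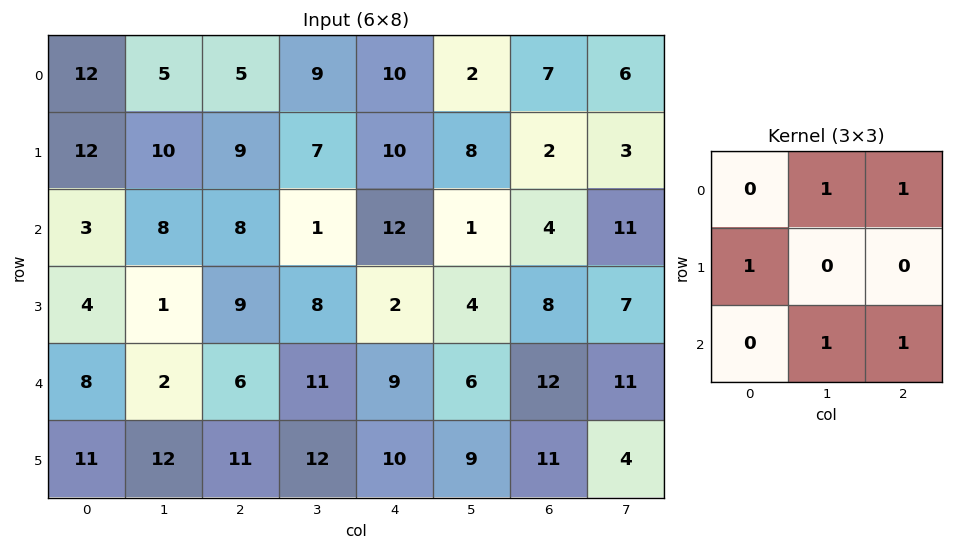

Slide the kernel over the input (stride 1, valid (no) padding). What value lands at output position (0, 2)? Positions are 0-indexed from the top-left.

41

The receptive field on the input at this output position is [5 9 10 / 9 7 10 / 8 1 12]. Elementwise product with the kernel and sum: 9·1 + 10·1 + 9·1 + 1·1 + 12·1.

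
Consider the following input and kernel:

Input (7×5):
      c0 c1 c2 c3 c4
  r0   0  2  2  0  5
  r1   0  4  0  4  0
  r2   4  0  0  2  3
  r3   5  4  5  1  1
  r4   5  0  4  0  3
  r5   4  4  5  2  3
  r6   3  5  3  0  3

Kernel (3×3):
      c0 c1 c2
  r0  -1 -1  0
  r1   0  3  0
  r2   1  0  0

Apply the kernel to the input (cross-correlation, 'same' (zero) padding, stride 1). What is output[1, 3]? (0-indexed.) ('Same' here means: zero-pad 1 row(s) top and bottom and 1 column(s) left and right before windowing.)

The receptive field on the zero-padded input at this output position is [2 0 5 / 0 4 0 / 0 2 3]. Elementwise product with the kernel and sum: 2·-1 + 0·-1 + 4·3 + 0·1.

10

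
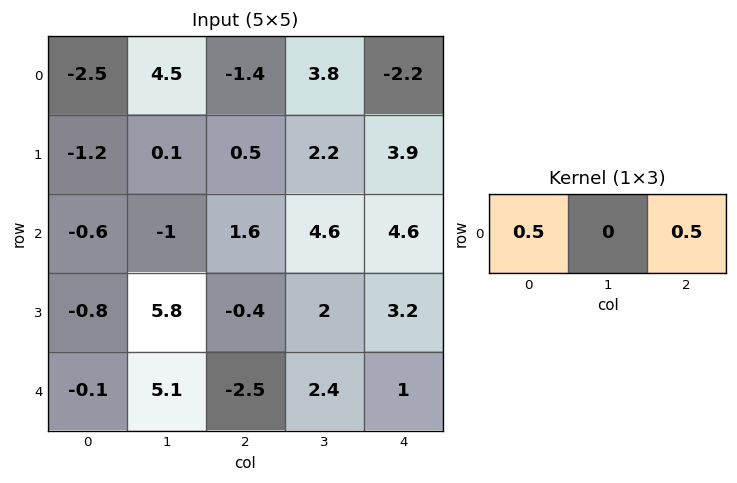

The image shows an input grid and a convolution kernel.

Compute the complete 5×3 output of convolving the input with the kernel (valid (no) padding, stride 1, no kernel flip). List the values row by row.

-1.95 4.15 -1.8
-0.35 1.15 2.2
0.5 1.8 3.1
-0.6 3.9 1.4
-1.3 3.75 -0.75

Output[0,0]: The receptive field on the input at this output position is [-2.5 4.5 -1.4]. Elementwise product with the kernel and sum: -2.5·0.5 + -1.4·0.5.
Output[0,1]: The receptive field on the input at this output position is [4.5 -1.4 3.8]. Elementwise product with the kernel and sum: 4.5·0.5 + 3.8·0.5.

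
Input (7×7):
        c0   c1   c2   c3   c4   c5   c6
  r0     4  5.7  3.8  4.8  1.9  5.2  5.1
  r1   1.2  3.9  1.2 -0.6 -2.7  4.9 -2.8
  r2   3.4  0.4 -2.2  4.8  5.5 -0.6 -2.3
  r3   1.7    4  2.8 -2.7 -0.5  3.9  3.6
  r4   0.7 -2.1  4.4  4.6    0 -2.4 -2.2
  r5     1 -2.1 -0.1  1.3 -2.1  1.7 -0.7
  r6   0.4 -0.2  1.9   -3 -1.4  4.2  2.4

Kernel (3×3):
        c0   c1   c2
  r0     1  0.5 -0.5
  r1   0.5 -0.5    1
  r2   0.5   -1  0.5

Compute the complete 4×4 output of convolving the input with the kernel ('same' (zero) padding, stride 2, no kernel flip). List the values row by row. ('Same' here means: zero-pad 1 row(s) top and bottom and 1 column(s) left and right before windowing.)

4.45 6.2 11.5 5.3
-2.35 8.75 -4.25 2.7
-5.65 7.8 -1.4 7.15
1.15 -6.85 2.8 2.25

Output[0,0]: The receptive field on the zero-padded input at this output position is [0 0 0 / 0 4 5.7 / 0 1.2 3.9]. Elementwise product with the kernel and sum: 0·1 + 0·0.5 + 0·-0.5 + 0·0.5 + 4·-0.5 + 5.7·1 + 0·0.5 + 1.2·-1 + 3.9·0.5.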